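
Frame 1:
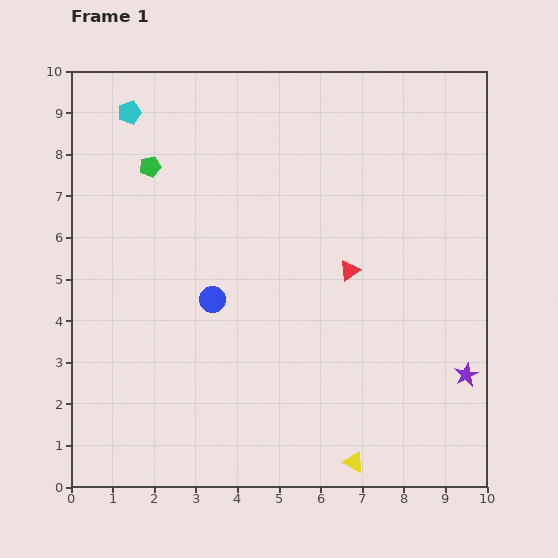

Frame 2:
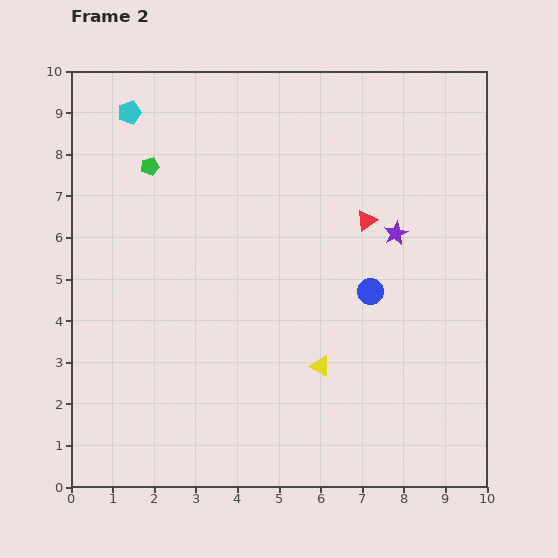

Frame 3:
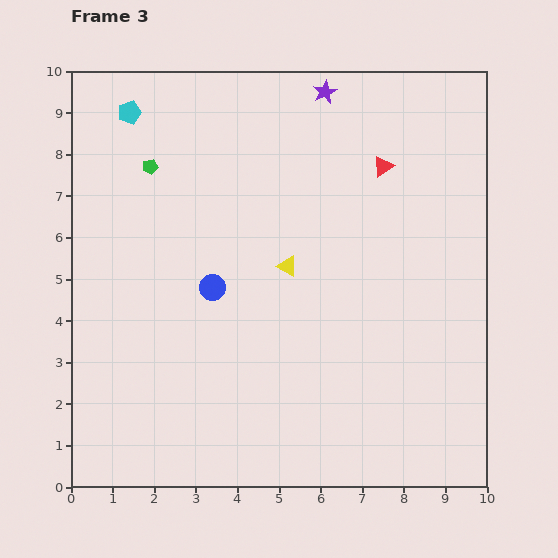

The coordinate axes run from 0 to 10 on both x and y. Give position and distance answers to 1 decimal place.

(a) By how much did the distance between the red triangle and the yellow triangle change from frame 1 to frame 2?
-0.9

Distance in frame 1: 4.6. Distance in frame 2: 3.7.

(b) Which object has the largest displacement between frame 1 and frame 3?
the purple star

(moved 7.6; next 5.0)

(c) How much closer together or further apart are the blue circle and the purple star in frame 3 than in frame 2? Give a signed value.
+3.9

Distance in frame 2: 1.5. Distance in frame 3: 5.4.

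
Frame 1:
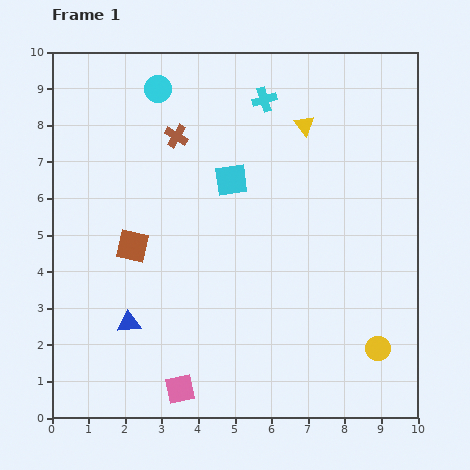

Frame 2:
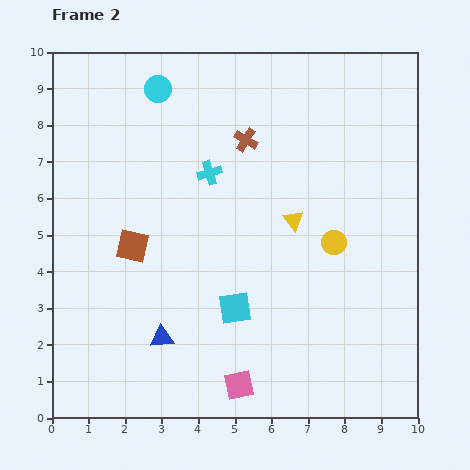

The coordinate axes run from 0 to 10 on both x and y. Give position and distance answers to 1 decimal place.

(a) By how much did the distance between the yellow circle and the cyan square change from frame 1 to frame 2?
-2.9

Distance in frame 1: 6.1. Distance in frame 2: 3.2.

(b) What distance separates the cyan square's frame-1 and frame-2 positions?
3.5

The cyan square moved from (4.9, 6.5) to (5.0, 3.0), a distance of √(0.1² + 3.5²) ≈ 3.5.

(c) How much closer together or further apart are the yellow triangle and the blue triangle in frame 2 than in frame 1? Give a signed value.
-2.4

Distance in frame 1: 7.2. Distance in frame 2: 4.8.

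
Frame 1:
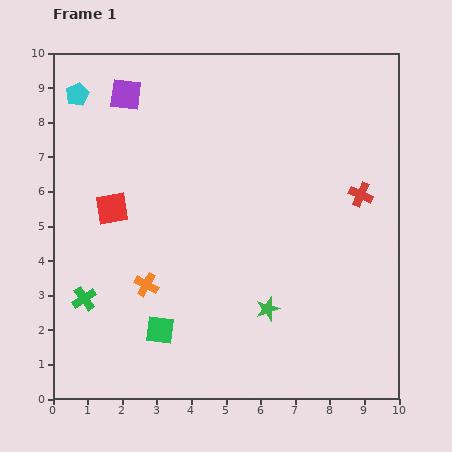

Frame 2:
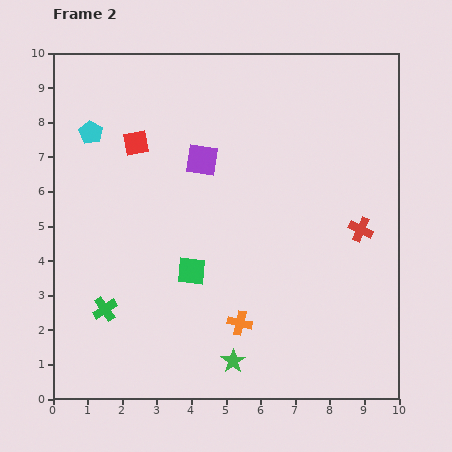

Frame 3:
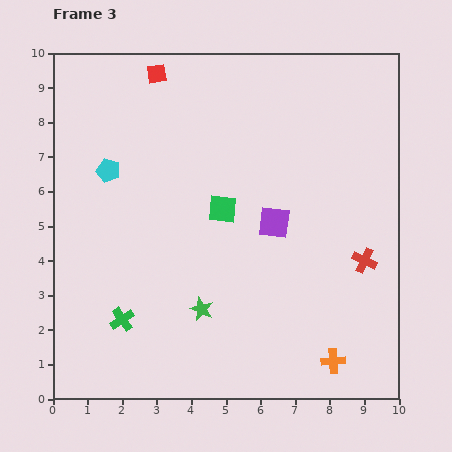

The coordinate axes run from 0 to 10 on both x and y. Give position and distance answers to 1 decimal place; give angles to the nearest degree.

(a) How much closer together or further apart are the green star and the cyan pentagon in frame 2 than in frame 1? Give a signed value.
-0.5

Distance in frame 1: 8.3. Distance in frame 2: 7.8.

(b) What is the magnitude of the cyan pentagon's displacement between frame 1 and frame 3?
2.4

The cyan pentagon moved from (0.7, 8.8) to (1.6, 6.6), a distance of √(0.9² + 2.2²) ≈ 2.4.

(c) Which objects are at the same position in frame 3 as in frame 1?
none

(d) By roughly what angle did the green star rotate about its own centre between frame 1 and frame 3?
30° counter-clockwise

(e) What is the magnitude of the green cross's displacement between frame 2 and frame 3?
0.6

The green cross moved from (1.5, 2.6) to (2.0, 2.3), a distance of √(0.5² + 0.3²) ≈ 0.6.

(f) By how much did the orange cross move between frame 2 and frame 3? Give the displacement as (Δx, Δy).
(2.7, -1.1)

The orange cross was at (5.4, 2.2) in frame 2 and (8.1, 1.1) in frame 3.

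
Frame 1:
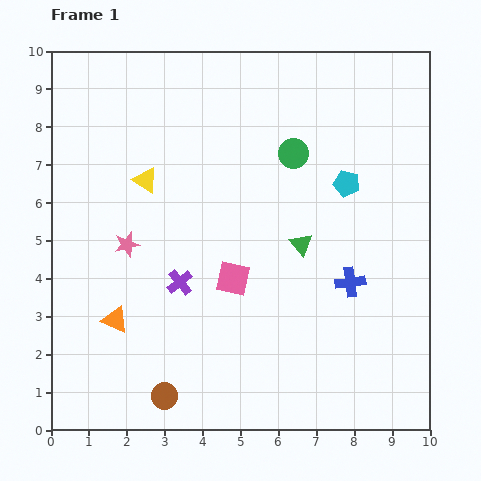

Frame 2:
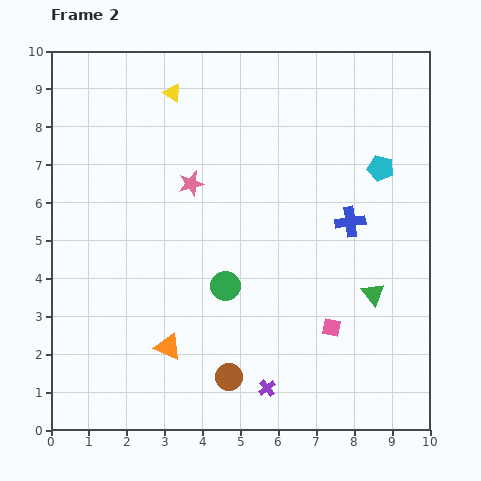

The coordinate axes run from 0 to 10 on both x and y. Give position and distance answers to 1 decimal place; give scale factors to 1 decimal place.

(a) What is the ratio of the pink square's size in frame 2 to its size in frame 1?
0.6×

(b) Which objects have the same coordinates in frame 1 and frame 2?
none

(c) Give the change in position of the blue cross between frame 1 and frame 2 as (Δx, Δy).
(0.0, 1.6)

The blue cross was at (7.9, 3.9) in frame 1 and (7.9, 5.5) in frame 2.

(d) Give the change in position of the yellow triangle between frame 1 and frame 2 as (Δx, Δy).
(0.7, 2.3)

The yellow triangle was at (2.5, 6.6) in frame 1 and (3.2, 8.9) in frame 2.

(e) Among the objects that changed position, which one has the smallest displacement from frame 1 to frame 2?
the cyan pentagon

(moved 1.0)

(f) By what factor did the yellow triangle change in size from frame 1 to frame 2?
0.7×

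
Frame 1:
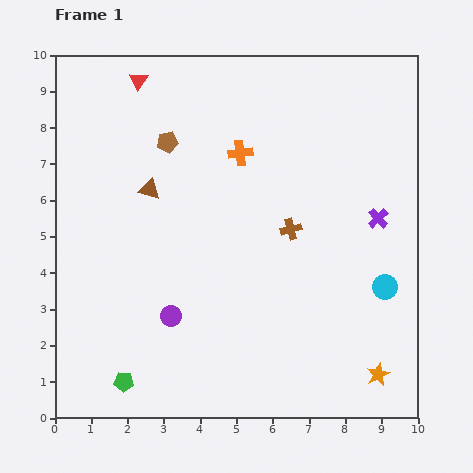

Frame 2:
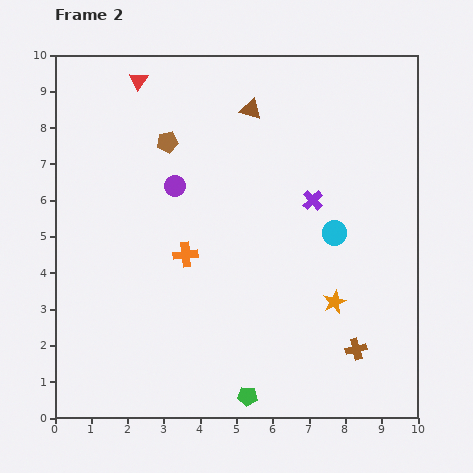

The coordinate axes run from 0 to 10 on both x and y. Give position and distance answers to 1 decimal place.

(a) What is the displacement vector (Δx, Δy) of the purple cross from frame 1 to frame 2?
(-1.8, 0.5)

The purple cross was at (8.9, 5.5) in frame 1 and (7.1, 6.0) in frame 2.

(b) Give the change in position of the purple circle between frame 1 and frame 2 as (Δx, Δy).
(0.1, 3.6)

The purple circle was at (3.2, 2.8) in frame 1 and (3.3, 6.4) in frame 2.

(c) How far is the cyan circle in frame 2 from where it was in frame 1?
2.1

The cyan circle moved from (9.1, 3.6) to (7.7, 5.1), a distance of √(1.4² + 1.5²) ≈ 2.1.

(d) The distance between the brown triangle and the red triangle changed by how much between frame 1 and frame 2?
+0.2

Distance in frame 1: 3.0. Distance in frame 2: 3.2.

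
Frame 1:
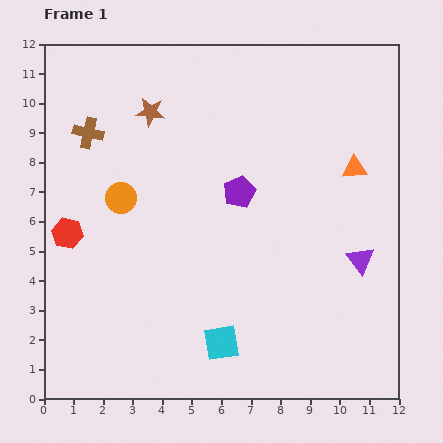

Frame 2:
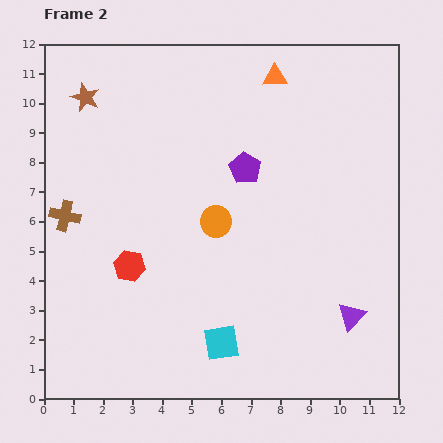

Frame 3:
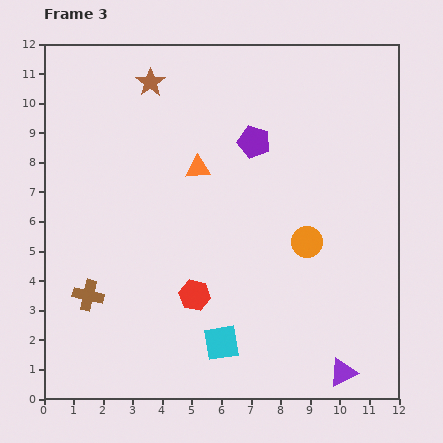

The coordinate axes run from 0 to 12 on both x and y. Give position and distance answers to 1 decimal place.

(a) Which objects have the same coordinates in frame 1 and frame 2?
the cyan square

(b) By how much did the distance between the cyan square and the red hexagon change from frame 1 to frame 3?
-4.6

Distance in frame 1: 6.4. Distance in frame 3: 1.8.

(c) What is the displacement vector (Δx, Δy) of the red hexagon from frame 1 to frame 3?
(4.3, -2.1)

The red hexagon was at (0.8, 5.6) in frame 1 and (5.1, 3.5) in frame 3.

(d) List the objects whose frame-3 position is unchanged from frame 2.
the cyan square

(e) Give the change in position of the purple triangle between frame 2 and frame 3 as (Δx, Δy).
(-0.3, -1.9)

The purple triangle was at (10.4, 2.8) in frame 2 and (10.1, 0.9) in frame 3.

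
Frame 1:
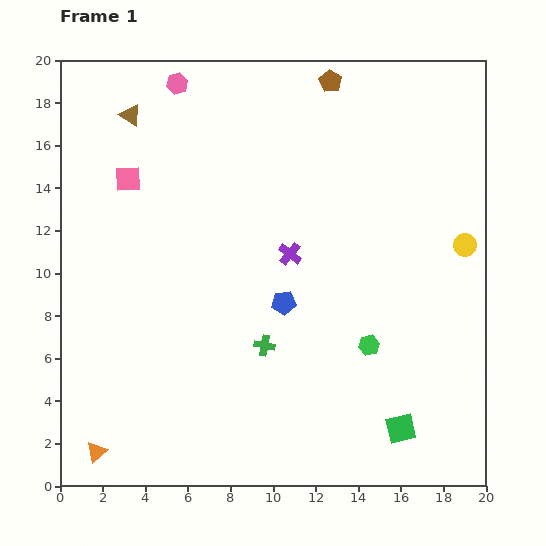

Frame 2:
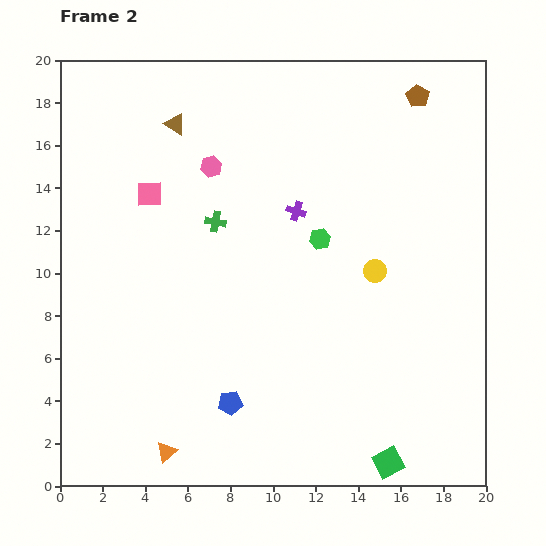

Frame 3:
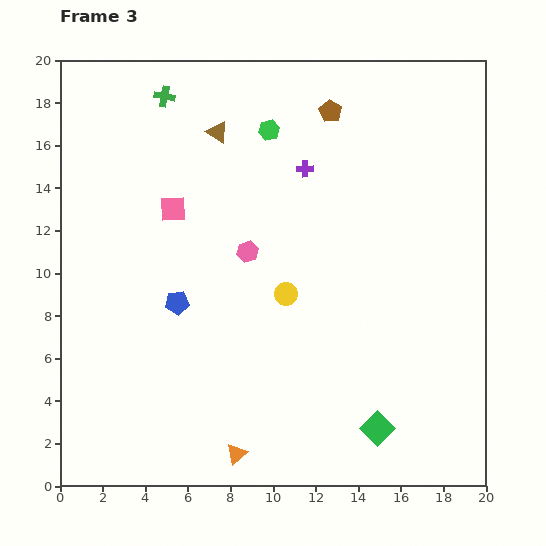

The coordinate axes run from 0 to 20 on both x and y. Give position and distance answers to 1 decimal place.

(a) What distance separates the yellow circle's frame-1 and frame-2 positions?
4.4

The yellow circle moved from (19.0, 11.3) to (14.8, 10.1), a distance of √(4.2² + 1.2²) ≈ 4.4.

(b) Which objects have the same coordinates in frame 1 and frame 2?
none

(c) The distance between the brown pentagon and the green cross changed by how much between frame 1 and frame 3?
-5.0

Distance in frame 1: 12.8. Distance in frame 3: 7.8.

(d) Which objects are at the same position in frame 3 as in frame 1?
none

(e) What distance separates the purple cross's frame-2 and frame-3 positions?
2.0

The purple cross moved from (11.1, 12.9) to (11.5, 14.9), a distance of √(0.4² + 2.0²) ≈ 2.0.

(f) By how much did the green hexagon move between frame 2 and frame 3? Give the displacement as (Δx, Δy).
(-2.4, 5.1)

The green hexagon was at (12.2, 11.6) in frame 2 and (9.8, 16.7) in frame 3.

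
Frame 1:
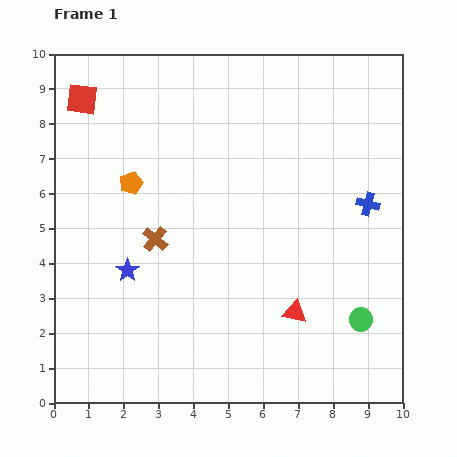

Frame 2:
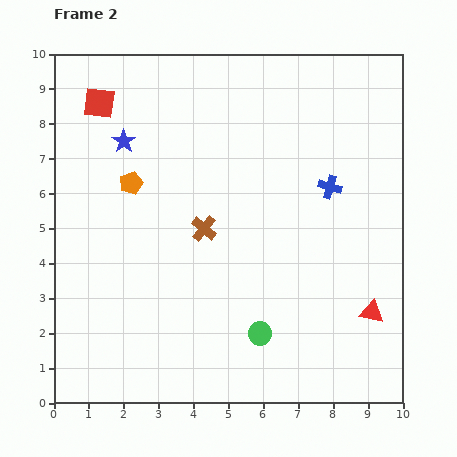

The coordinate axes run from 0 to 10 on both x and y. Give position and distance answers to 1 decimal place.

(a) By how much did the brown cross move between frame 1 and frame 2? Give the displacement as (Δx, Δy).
(1.4, 0.3)

The brown cross was at (2.9, 4.7) in frame 1 and (4.3, 5.0) in frame 2.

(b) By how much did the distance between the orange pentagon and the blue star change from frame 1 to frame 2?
-1.3

Distance in frame 1: 2.5. Distance in frame 2: 1.2.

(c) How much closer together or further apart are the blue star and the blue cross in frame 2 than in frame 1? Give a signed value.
-1.2

Distance in frame 1: 7.2. Distance in frame 2: 6.0.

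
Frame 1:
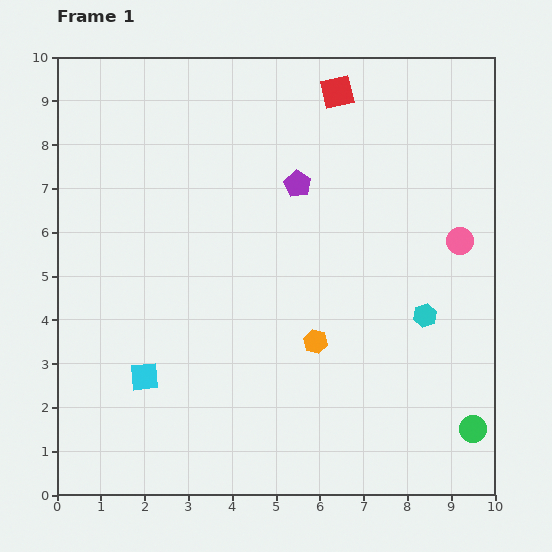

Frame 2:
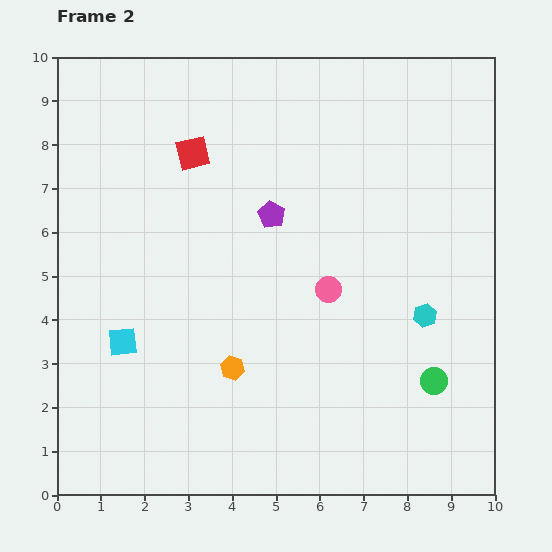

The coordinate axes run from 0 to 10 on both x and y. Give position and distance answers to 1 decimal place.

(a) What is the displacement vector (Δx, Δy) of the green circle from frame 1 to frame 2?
(-0.9, 1.1)

The green circle was at (9.5, 1.5) in frame 1 and (8.6, 2.6) in frame 2.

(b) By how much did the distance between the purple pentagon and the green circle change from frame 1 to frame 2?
-1.6

Distance in frame 1: 6.9. Distance in frame 2: 5.3.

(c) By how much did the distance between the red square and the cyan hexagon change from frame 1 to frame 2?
+1.0

Distance in frame 1: 5.5. Distance in frame 2: 6.5.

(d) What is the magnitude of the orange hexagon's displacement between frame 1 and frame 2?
2.0

The orange hexagon moved from (5.9, 3.5) to (4.0, 2.9), a distance of √(1.9² + 0.6²) ≈ 2.0.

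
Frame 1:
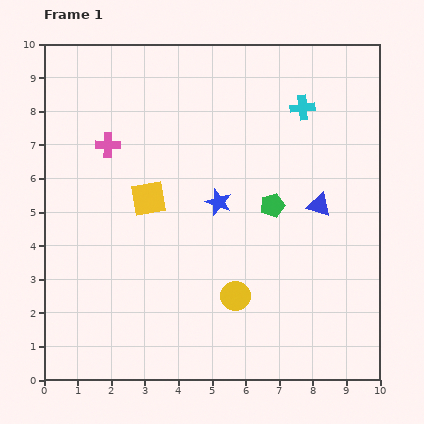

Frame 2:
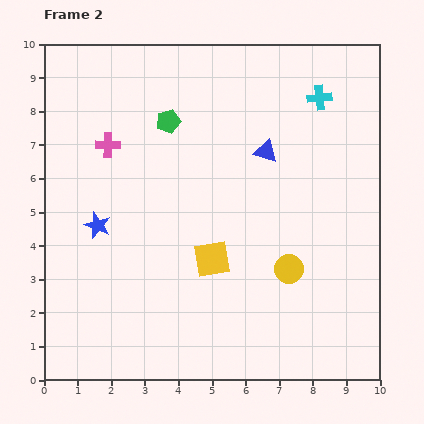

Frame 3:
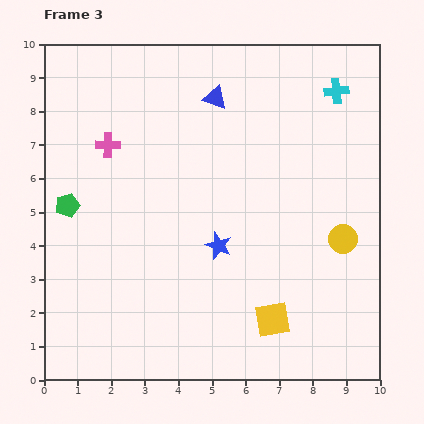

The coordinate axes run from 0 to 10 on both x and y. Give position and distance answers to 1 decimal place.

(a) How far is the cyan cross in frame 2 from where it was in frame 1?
0.6

The cyan cross moved from (7.7, 8.1) to (8.2, 8.4), a distance of √(0.5² + 0.3²) ≈ 0.6.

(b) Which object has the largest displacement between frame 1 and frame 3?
the green pentagon

(moved 6.1; next 5.2)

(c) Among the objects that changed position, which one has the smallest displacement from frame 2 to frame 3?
the cyan cross

(moved 0.5)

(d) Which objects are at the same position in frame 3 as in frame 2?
the pink cross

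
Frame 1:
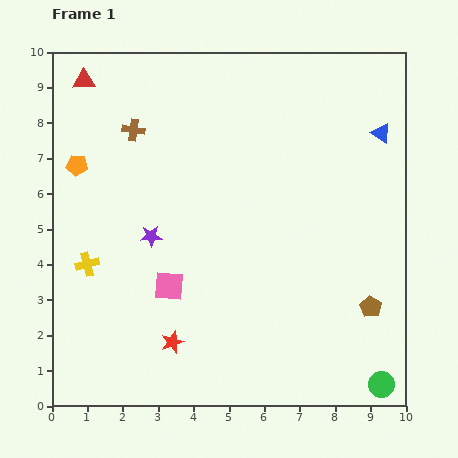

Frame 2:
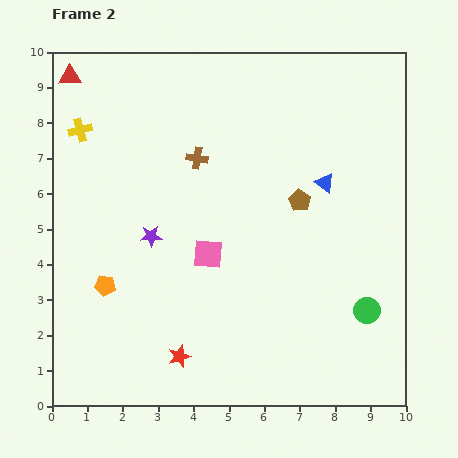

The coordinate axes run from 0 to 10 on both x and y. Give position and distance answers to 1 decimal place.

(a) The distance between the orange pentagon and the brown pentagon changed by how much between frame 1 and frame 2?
-3.2

Distance in frame 1: 9.2. Distance in frame 2: 6.0.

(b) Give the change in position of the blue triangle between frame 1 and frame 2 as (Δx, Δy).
(-1.6, -1.4)

The blue triangle was at (9.3, 7.7) in frame 1 and (7.7, 6.3) in frame 2.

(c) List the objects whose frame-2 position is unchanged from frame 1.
the purple star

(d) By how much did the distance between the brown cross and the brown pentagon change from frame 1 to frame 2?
-5.3

Distance in frame 1: 8.4. Distance in frame 2: 3.1.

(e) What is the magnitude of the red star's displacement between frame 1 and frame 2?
0.4

The red star moved from (3.4, 1.8) to (3.6, 1.4), a distance of √(0.2² + 0.4²) ≈ 0.4.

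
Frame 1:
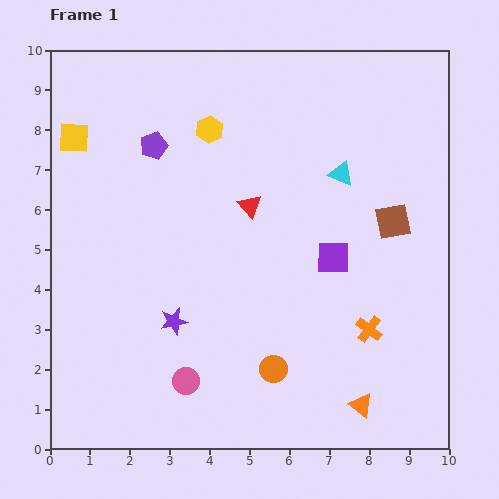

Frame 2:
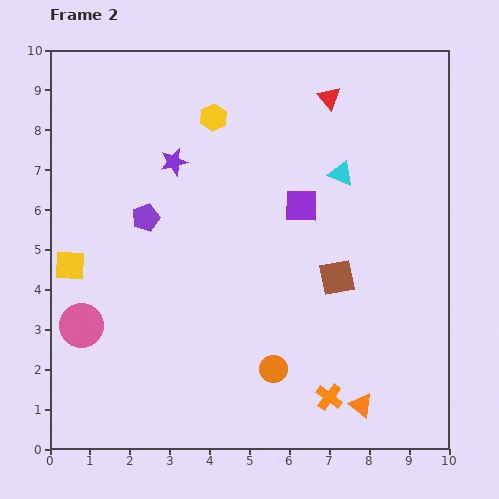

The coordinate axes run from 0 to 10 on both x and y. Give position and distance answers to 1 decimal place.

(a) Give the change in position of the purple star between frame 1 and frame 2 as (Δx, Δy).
(0.0, 4.0)

The purple star was at (3.1, 3.2) in frame 1 and (3.1, 7.2) in frame 2.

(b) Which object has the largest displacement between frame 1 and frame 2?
the purple star

(moved 4.0; next 3.4)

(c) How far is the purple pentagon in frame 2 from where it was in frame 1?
1.8

The purple pentagon moved from (2.6, 7.6) to (2.4, 5.8), a distance of √(0.2² + 1.8²) ≈ 1.8.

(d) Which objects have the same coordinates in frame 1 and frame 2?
the orange circle, the cyan triangle, the orange triangle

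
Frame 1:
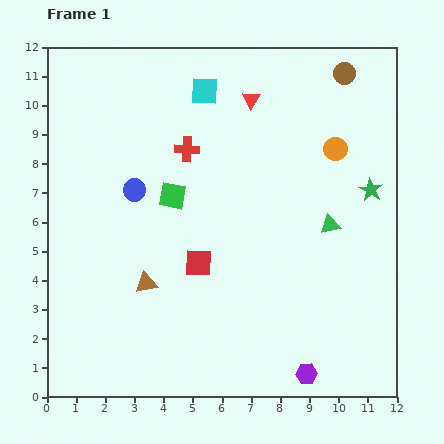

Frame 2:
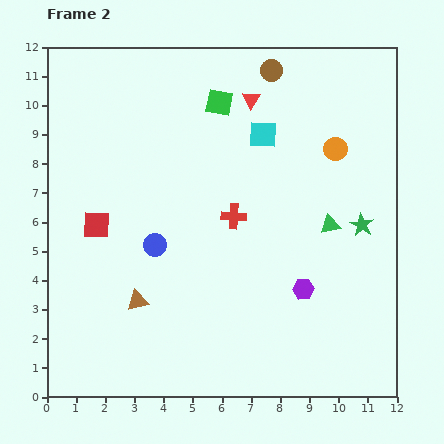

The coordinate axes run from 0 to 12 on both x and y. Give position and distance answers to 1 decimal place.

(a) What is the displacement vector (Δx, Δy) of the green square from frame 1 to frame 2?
(1.6, 3.2)

The green square was at (4.3, 6.9) in frame 1 and (5.9, 10.1) in frame 2.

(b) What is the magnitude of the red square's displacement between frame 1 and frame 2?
3.7

The red square moved from (5.2, 4.6) to (1.7, 5.9), a distance of √(3.5² + 1.3²) ≈ 3.7.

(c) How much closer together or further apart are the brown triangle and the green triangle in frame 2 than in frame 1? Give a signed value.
+0.5

Distance in frame 1: 6.6. Distance in frame 2: 7.1.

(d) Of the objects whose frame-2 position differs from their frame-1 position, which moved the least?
the brown triangle

(moved 0.7)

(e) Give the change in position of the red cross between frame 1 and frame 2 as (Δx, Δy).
(1.6, -2.3)

The red cross was at (4.8, 8.5) in frame 1 and (6.4, 6.2) in frame 2.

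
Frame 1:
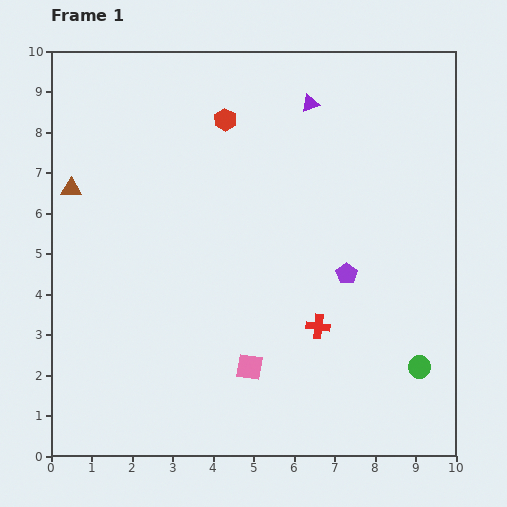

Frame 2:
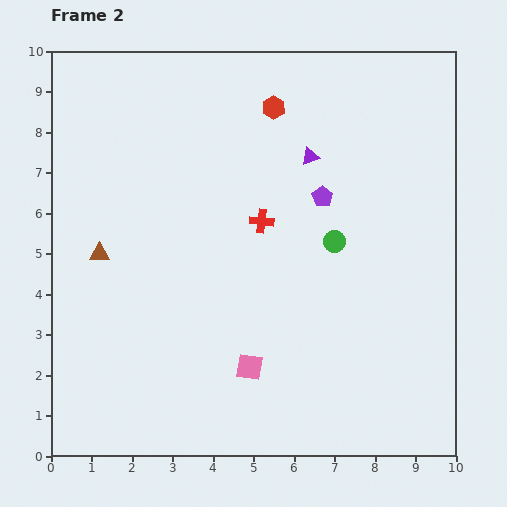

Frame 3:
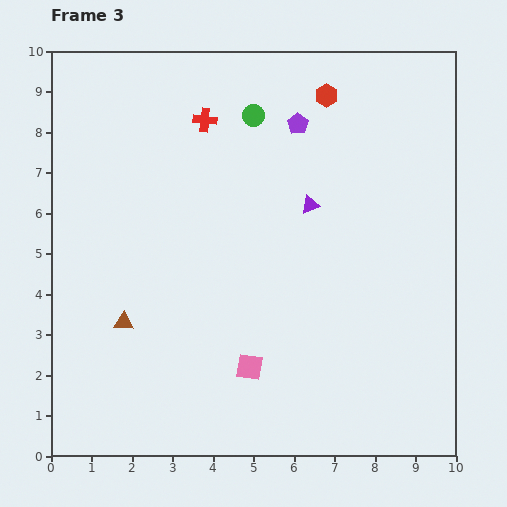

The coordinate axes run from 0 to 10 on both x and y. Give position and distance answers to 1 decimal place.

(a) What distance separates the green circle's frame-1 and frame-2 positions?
3.7

The green circle moved from (9.1, 2.2) to (7.0, 5.3), a distance of √(2.1² + 3.1²) ≈ 3.7.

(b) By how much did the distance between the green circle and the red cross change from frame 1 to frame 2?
-0.8

Distance in frame 1: 2.7. Distance in frame 2: 1.9.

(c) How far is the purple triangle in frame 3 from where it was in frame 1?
2.5

The purple triangle moved from (6.4, 8.7) to (6.4, 6.2), a distance of √(0.0² + 2.5²) ≈ 2.5.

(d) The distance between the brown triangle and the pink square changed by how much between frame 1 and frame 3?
-2.9

Distance in frame 1: 6.2. Distance in frame 3: 3.3.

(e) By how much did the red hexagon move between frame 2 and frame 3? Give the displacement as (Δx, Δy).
(1.3, 0.3)

The red hexagon was at (5.5, 8.6) in frame 2 and (6.8, 8.9) in frame 3.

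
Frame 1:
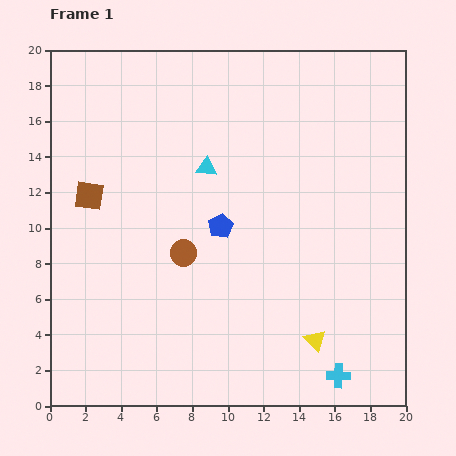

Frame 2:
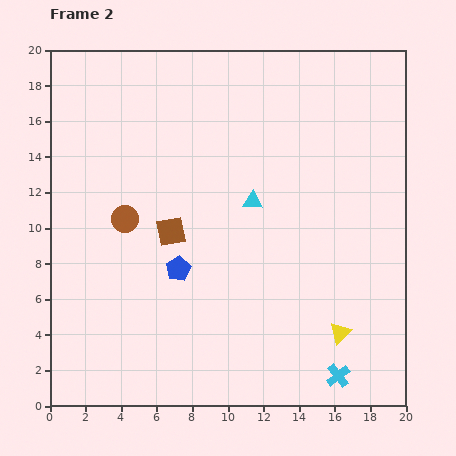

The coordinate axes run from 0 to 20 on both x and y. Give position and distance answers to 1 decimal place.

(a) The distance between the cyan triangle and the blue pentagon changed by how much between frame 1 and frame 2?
+2.3

Distance in frame 1: 3.4. Distance in frame 2: 5.7.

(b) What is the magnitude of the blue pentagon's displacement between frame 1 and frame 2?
3.4

The blue pentagon moved from (9.6, 10.1) to (7.2, 7.7), a distance of √(2.4² + 2.4²) ≈ 3.4.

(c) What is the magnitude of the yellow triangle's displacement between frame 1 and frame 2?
1.5

The yellow triangle moved from (14.9, 3.7) to (16.3, 4.1), a distance of √(1.4² + 0.4²) ≈ 1.5.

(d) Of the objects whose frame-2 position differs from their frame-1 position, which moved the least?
the yellow triangle

(moved 1.5)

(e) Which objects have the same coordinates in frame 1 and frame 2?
the cyan cross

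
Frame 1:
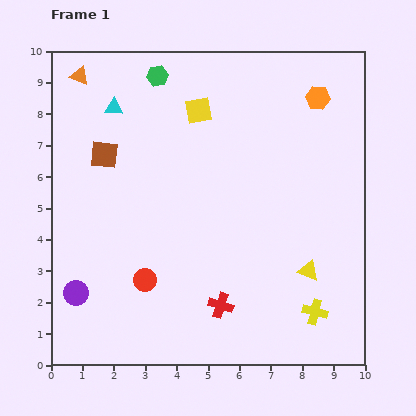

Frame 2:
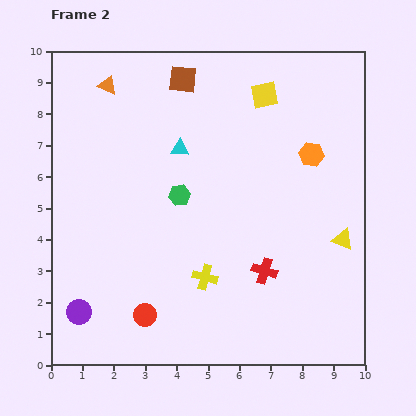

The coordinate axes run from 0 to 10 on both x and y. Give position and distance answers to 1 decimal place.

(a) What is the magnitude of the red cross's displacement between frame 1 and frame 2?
1.8

The red cross moved from (5.4, 1.9) to (6.8, 3.0), a distance of √(1.4² + 1.1²) ≈ 1.8.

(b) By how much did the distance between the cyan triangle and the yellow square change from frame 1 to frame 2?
+0.5

Distance in frame 1: 2.7. Distance in frame 2: 3.2.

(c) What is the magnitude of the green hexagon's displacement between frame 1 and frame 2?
3.9

The green hexagon moved from (3.4, 9.2) to (4.1, 5.4), a distance of √(0.7² + 3.8²) ≈ 3.9.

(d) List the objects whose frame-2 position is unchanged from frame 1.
none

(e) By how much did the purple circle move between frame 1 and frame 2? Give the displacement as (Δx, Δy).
(0.1, -0.6)

The purple circle was at (0.8, 2.3) in frame 1 and (0.9, 1.7) in frame 2.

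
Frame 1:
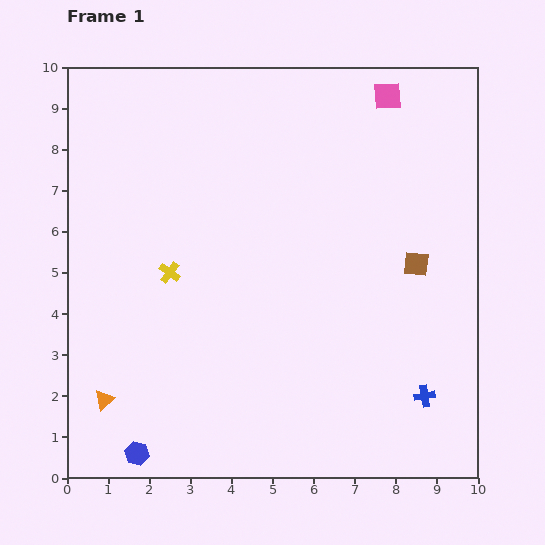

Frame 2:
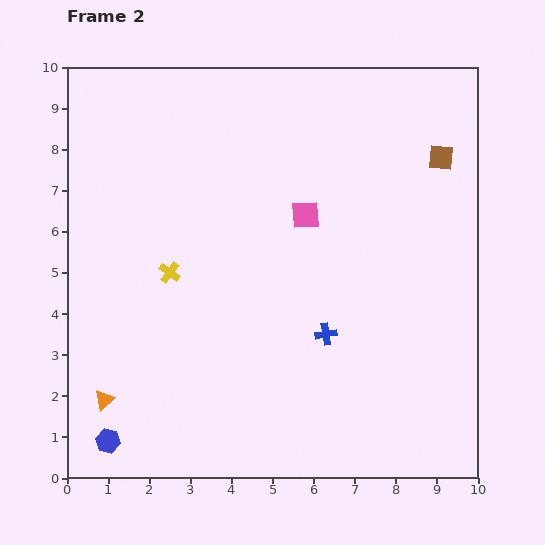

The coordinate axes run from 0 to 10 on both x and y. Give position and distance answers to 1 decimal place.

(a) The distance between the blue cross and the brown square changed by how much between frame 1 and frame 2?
+1.9

Distance in frame 1: 3.2. Distance in frame 2: 5.1.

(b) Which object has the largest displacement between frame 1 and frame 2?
the pink square

(moved 3.5; next 2.8)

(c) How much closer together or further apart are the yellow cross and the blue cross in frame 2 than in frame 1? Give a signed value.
-2.8

Distance in frame 1: 6.9. Distance in frame 2: 4.1.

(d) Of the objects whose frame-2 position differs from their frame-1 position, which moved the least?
the blue hexagon

(moved 0.8)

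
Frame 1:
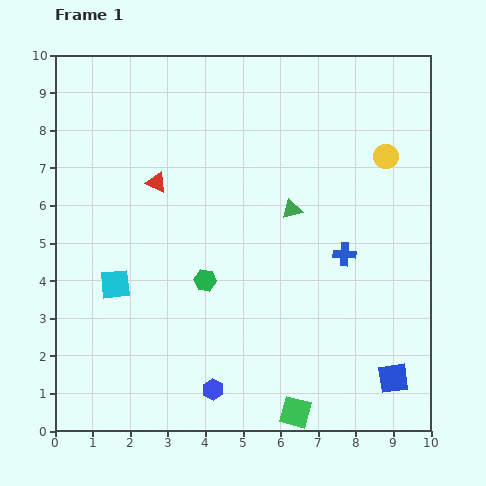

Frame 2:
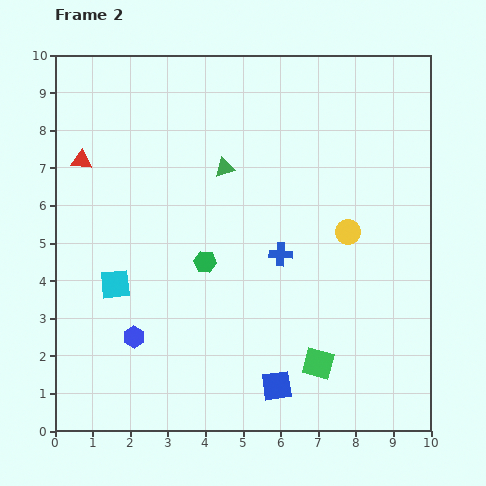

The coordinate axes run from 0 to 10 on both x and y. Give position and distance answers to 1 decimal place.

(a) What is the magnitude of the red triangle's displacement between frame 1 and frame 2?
2.1

The red triangle moved from (2.7, 6.6) to (0.7, 7.2), a distance of √(2.0² + 0.6²) ≈ 2.1.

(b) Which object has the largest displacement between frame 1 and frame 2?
the blue square

(moved 3.1; next 2.5)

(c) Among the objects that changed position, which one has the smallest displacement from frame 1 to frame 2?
the green hexagon

(moved 0.5)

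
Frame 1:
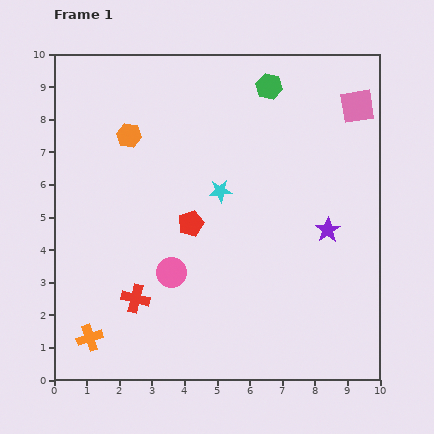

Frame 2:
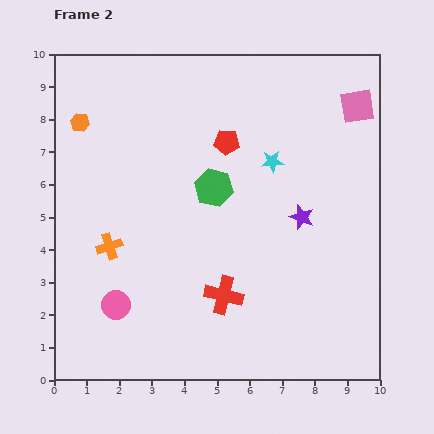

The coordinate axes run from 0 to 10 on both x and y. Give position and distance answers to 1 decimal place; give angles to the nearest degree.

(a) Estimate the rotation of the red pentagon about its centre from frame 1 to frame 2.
25° clockwise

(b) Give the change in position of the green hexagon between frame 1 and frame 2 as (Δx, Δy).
(-1.7, -3.1)

The green hexagon was at (6.6, 9.0) in frame 1 and (4.9, 5.9) in frame 2.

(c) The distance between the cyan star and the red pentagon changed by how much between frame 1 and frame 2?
+0.2

Distance in frame 1: 1.3. Distance in frame 2: 1.5.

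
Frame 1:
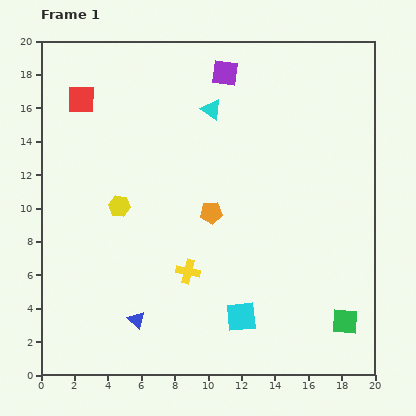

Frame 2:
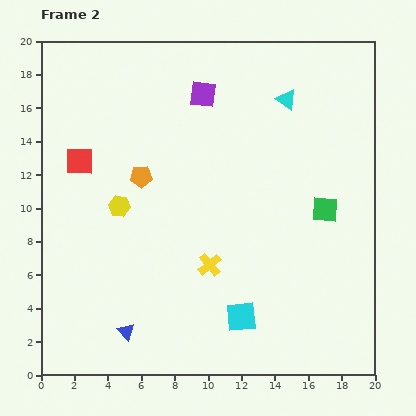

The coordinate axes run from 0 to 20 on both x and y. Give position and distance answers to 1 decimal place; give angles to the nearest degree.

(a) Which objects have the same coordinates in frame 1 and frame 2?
the yellow hexagon, the cyan square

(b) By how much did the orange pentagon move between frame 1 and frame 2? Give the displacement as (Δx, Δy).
(-4.2, 2.2)

The orange pentagon was at (10.2, 9.7) in frame 1 and (6.0, 11.9) in frame 2.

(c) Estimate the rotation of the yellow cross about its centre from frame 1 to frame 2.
38° clockwise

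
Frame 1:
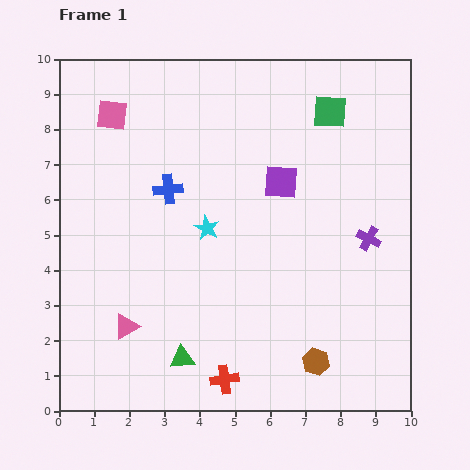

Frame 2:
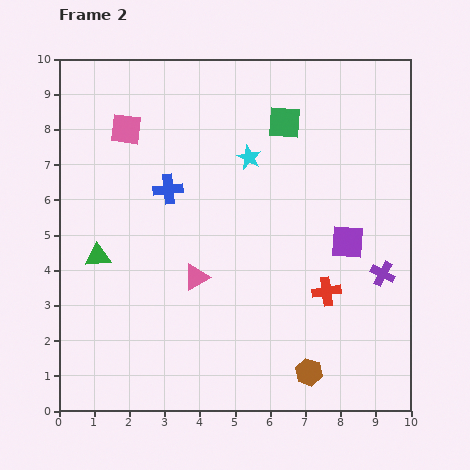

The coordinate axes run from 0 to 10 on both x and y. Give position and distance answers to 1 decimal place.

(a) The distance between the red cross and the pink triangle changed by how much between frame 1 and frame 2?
+0.5

Distance in frame 1: 3.2. Distance in frame 2: 3.7.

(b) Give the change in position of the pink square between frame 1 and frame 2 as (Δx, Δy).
(0.4, -0.4)

The pink square was at (1.5, 8.4) in frame 1 and (1.9, 8.0) in frame 2.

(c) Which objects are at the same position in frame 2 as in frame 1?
the blue cross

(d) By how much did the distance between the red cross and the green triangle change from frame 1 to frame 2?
+5.3

Distance in frame 1: 1.3. Distance in frame 2: 6.6.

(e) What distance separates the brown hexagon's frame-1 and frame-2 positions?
0.4

The brown hexagon moved from (7.3, 1.4) to (7.1, 1.1), a distance of √(0.2² + 0.3²) ≈ 0.4.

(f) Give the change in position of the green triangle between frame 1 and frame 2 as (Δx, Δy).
(-2.4, 2.9)

The green triangle was at (3.5, 1.5) in frame 1 and (1.1, 4.4) in frame 2.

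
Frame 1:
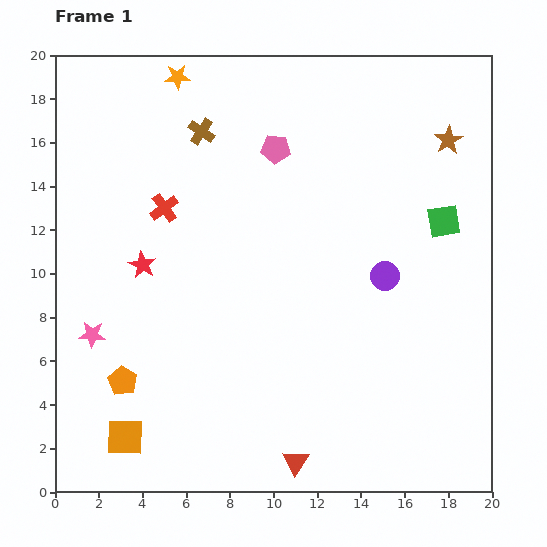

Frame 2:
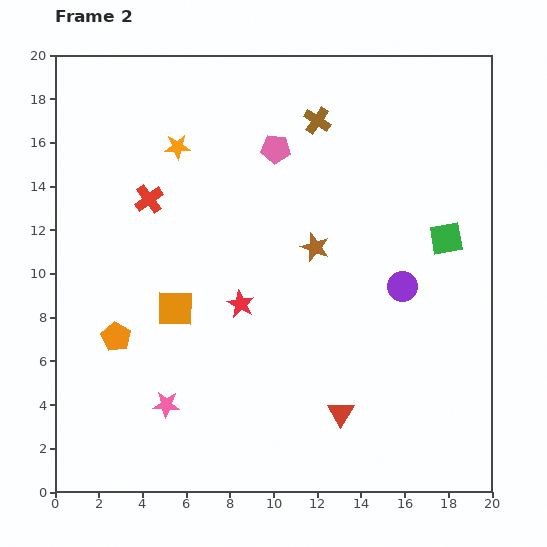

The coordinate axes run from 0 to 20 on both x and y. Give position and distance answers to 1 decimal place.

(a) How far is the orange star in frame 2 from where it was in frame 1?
3.2

The orange star moved from (5.6, 19.0) to (5.6, 15.8), a distance of √(0.0² + 3.2²) ≈ 3.2.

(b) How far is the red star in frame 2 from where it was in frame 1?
4.8

The red star moved from (4.0, 10.4) to (8.5, 8.6), a distance of √(4.5² + 1.8²) ≈ 4.8.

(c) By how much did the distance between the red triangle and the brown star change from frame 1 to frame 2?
-8.6

Distance in frame 1: 16.3. Distance in frame 2: 7.7.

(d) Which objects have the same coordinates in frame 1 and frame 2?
the pink pentagon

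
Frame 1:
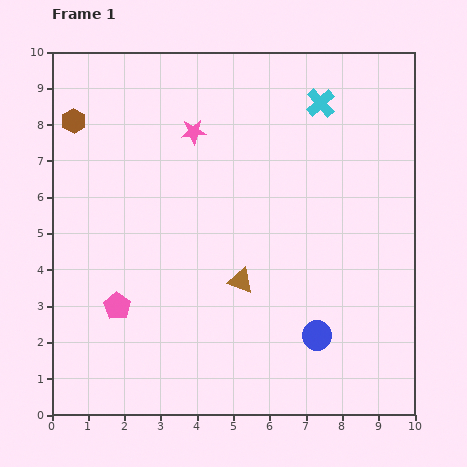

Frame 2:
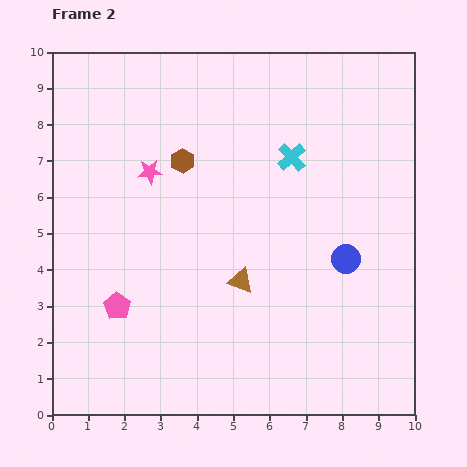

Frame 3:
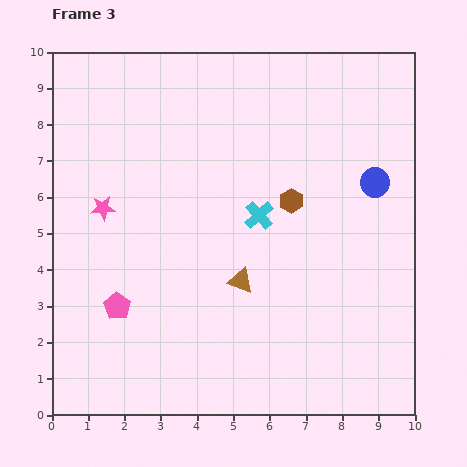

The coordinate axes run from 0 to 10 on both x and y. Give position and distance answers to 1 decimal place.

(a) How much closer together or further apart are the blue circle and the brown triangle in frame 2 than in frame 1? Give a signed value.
+0.4

Distance in frame 1: 2.6. Distance in frame 2: 3.0.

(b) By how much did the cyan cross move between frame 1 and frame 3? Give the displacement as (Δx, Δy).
(-1.7, -3.1)

The cyan cross was at (7.4, 8.6) in frame 1 and (5.7, 5.5) in frame 3.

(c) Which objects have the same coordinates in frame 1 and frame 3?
the brown triangle, the pink pentagon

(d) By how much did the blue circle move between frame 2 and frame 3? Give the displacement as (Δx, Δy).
(0.8, 2.1)

The blue circle was at (8.1, 4.3) in frame 2 and (8.9, 6.4) in frame 3.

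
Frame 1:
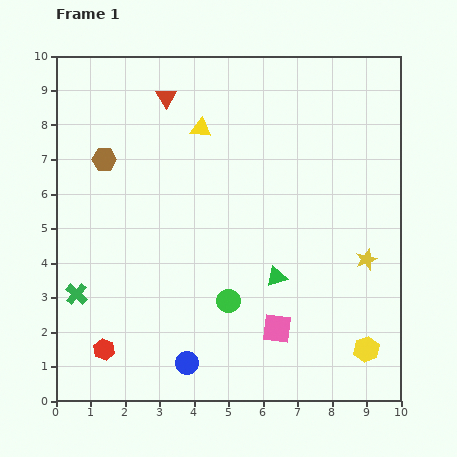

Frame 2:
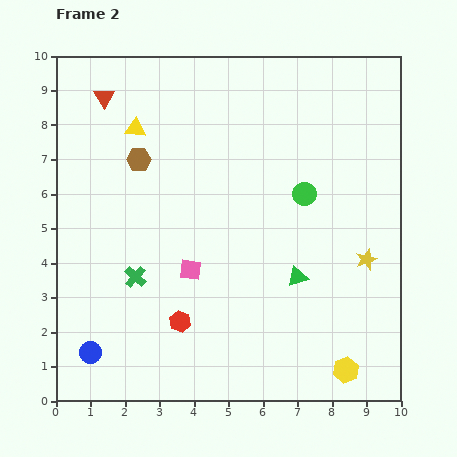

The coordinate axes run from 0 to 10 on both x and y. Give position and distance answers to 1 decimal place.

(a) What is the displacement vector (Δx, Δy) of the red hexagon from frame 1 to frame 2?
(2.2, 0.8)

The red hexagon was at (1.4, 1.5) in frame 1 and (3.6, 2.3) in frame 2.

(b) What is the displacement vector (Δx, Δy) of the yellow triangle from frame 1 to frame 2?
(-1.9, 0.0)

The yellow triangle was at (4.2, 7.9) in frame 1 and (2.3, 7.9) in frame 2.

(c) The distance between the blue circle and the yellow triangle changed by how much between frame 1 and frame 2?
-0.2

Distance in frame 1: 6.8. Distance in frame 2: 6.6.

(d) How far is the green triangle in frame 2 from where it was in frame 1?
0.6

The green triangle moved from (6.4, 3.6) to (7.0, 3.6), a distance of √(0.6² + 0.0²) ≈ 0.6.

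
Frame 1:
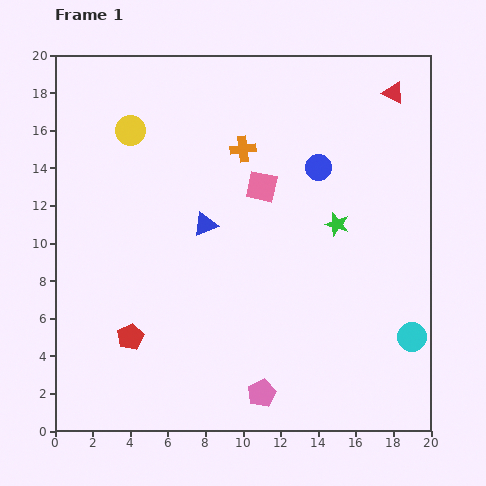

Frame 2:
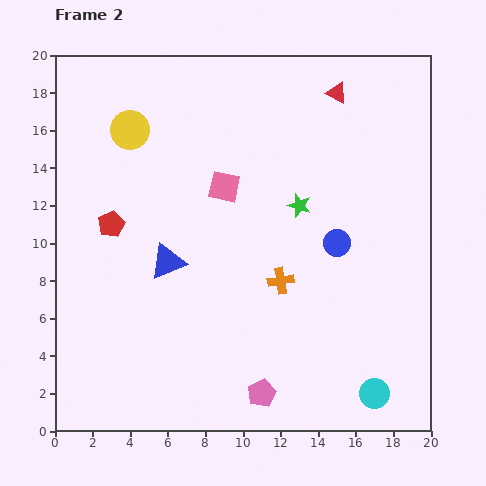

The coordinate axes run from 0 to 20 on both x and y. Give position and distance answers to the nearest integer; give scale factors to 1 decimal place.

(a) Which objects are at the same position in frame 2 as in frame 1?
the pink pentagon, the yellow circle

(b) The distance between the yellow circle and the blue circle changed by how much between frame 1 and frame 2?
+3

Distance in frame 1: 10. Distance in frame 2: 13.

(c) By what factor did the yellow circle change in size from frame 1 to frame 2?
1.3×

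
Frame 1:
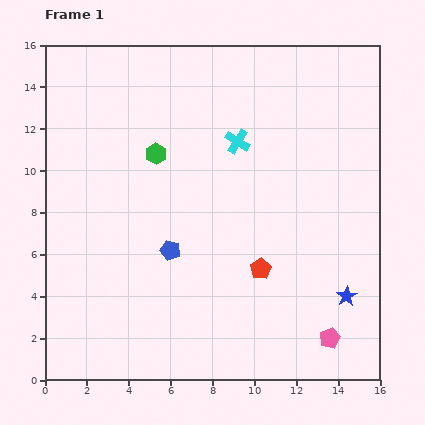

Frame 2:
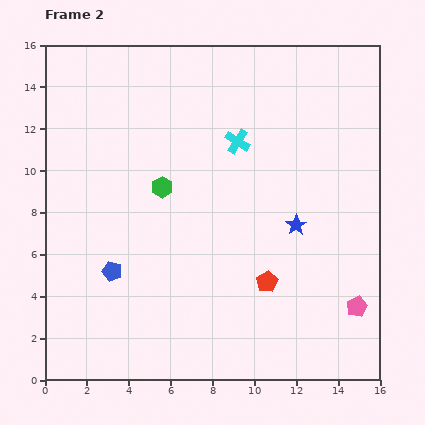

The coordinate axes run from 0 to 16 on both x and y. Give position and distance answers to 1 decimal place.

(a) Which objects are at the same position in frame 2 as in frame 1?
the cyan cross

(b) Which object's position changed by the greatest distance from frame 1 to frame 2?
the blue star

(moved 4.2; next 3.0)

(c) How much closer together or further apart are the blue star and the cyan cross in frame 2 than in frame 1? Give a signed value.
-4.1

Distance in frame 1: 9.0. Distance in frame 2: 4.9.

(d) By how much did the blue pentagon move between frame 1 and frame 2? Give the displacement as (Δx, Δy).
(-2.8, -1.0)

The blue pentagon was at (6.0, 6.2) in frame 1 and (3.2, 5.2) in frame 2.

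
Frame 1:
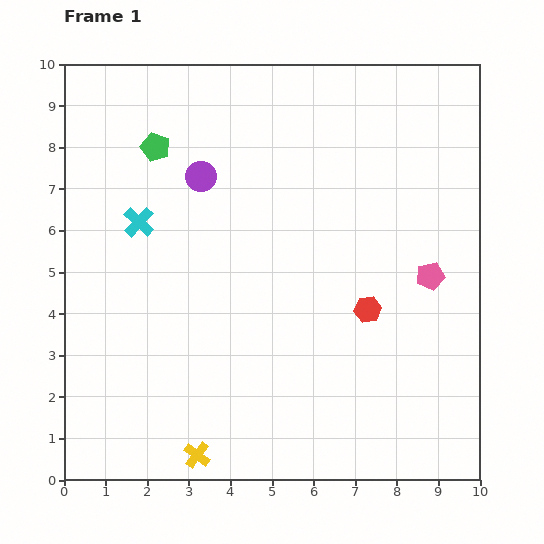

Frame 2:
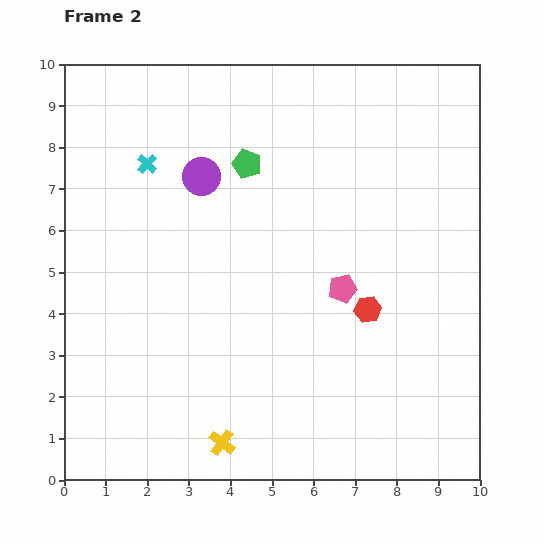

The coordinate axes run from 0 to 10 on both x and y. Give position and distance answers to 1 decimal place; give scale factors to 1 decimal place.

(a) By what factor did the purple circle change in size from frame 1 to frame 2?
1.3×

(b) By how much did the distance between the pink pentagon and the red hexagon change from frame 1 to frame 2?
-0.9

Distance in frame 1: 1.7. Distance in frame 2: 0.8.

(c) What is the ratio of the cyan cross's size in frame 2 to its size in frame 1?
0.6×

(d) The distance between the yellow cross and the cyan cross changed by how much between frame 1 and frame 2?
+1.1

Distance in frame 1: 5.8. Distance in frame 2: 6.9.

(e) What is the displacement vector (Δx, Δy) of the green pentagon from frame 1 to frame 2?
(2.2, -0.4)

The green pentagon was at (2.2, 8.0) in frame 1 and (4.4, 7.6) in frame 2.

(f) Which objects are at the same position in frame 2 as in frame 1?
the red hexagon, the purple circle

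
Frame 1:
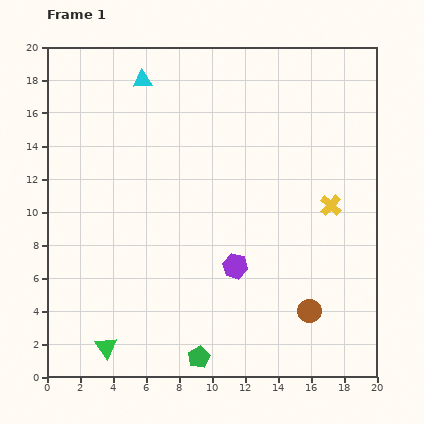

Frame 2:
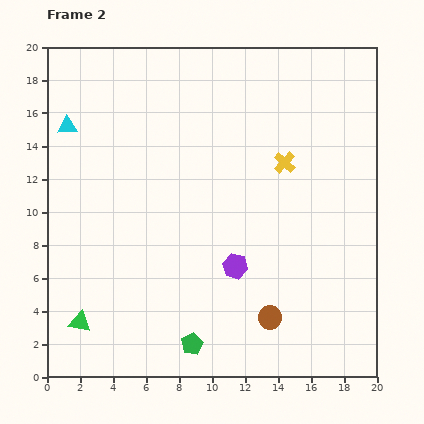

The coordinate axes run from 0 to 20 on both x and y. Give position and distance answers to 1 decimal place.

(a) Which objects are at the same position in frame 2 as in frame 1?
the purple hexagon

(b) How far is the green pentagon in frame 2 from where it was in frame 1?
0.9

The green pentagon moved from (9.2, 1.2) to (8.8, 2.0), a distance of √(0.4² + 0.8²) ≈ 0.9.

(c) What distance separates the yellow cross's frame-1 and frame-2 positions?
3.8

The yellow cross moved from (17.2, 10.4) to (14.4, 13.0), a distance of √(2.8² + 2.6²) ≈ 3.8.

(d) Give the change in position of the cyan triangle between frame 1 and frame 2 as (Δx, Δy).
(-4.6, -2.8)

The cyan triangle was at (5.8, 18.0) in frame 1 and (1.2, 15.2) in frame 2.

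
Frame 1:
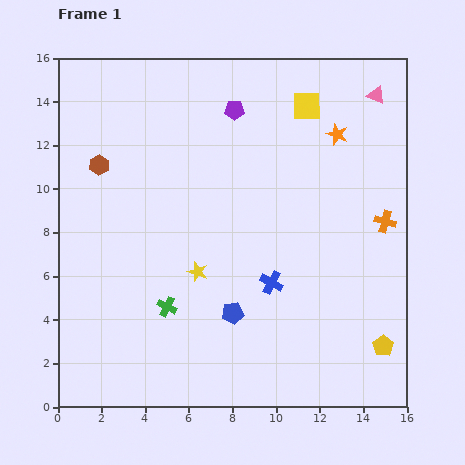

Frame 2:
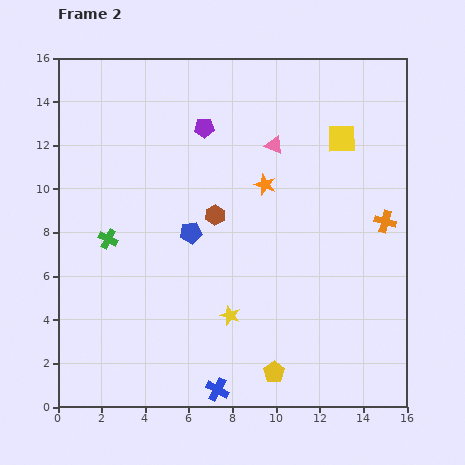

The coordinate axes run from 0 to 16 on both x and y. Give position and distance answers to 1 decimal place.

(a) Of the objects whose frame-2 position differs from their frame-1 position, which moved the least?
the purple pentagon

(moved 1.6)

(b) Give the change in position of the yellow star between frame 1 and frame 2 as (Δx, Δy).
(1.5, -2.0)

The yellow star was at (6.4, 6.2) in frame 1 and (7.9, 4.2) in frame 2.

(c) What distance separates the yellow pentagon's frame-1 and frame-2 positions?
5.1

The yellow pentagon moved from (14.9, 2.8) to (9.9, 1.6), a distance of √(5.0² + 1.2²) ≈ 5.1.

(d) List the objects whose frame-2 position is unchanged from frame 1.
the orange cross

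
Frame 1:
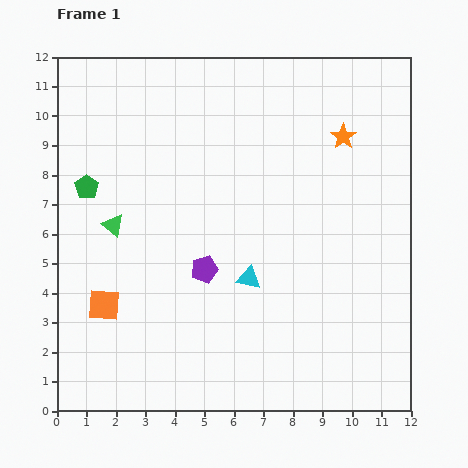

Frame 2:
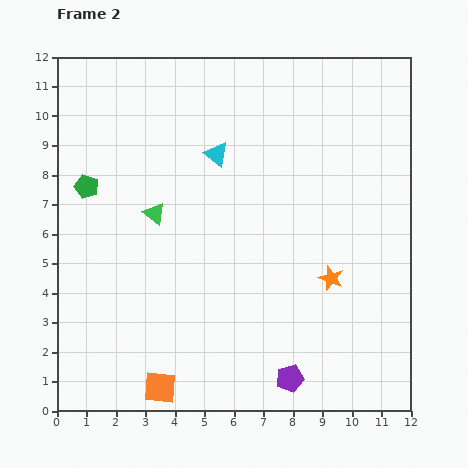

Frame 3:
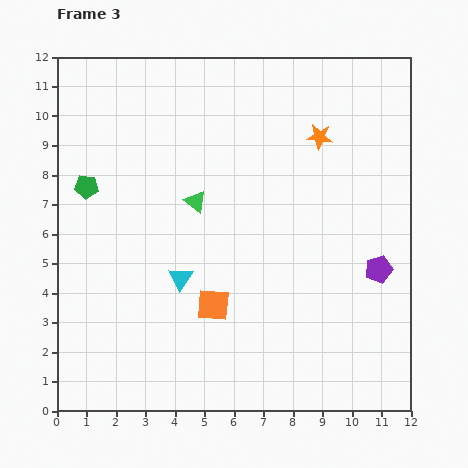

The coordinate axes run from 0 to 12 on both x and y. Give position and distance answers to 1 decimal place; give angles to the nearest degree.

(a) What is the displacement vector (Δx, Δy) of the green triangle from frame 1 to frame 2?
(1.4, 0.4)

The green triangle was at (1.9, 6.3) in frame 1 and (3.3, 6.7) in frame 2.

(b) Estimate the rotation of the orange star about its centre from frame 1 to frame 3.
30° counter-clockwise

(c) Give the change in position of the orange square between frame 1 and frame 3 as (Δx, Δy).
(3.7, 0.0)

The orange square was at (1.6, 3.6) in frame 1 and (5.3, 3.6) in frame 3.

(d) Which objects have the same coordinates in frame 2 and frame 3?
the green pentagon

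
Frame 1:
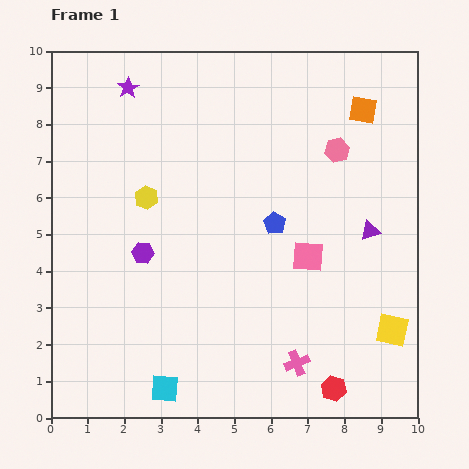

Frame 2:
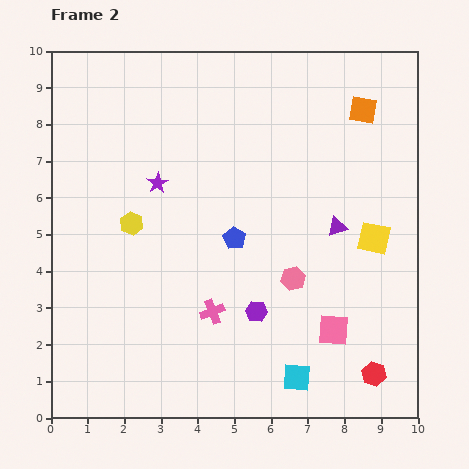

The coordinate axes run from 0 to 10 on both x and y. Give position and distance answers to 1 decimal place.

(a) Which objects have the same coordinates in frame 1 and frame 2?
the orange square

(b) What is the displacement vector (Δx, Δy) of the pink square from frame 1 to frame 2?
(0.7, -2.0)

The pink square was at (7.0, 4.4) in frame 1 and (7.7, 2.4) in frame 2.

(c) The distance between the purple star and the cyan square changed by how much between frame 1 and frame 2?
-1.8

Distance in frame 1: 8.3. Distance in frame 2: 6.5.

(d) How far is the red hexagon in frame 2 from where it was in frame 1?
1.2

The red hexagon moved from (7.7, 0.8) to (8.8, 1.2), a distance of √(1.1² + 0.4²) ≈ 1.2.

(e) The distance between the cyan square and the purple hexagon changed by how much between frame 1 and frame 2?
-1.6

Distance in frame 1: 3.7. Distance in frame 2: 2.1.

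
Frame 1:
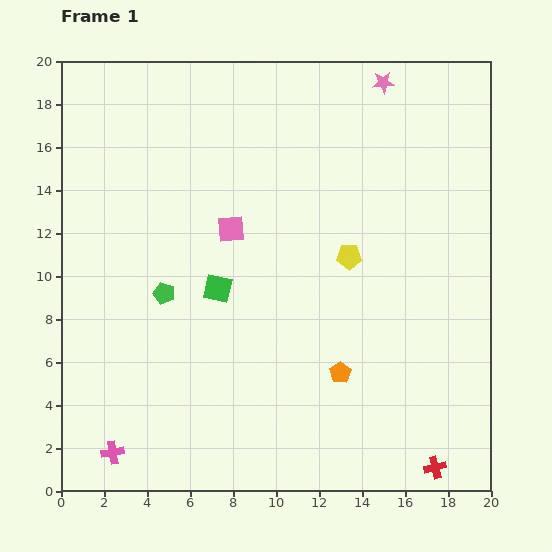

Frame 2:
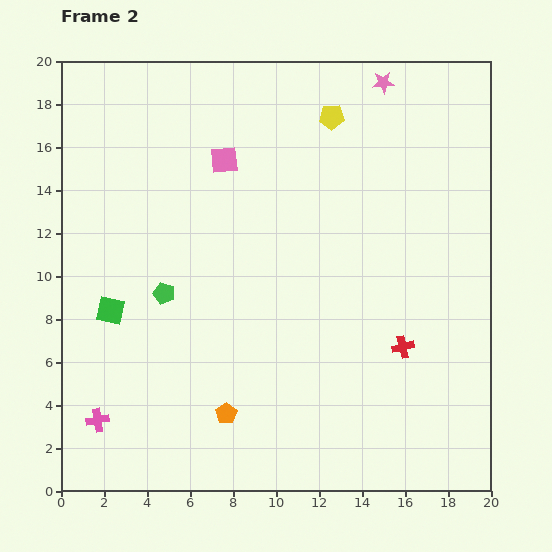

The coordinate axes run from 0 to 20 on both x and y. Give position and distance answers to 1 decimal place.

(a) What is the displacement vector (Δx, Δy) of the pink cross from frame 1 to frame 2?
(-0.7, 1.5)

The pink cross was at (2.4, 1.8) in frame 1 and (1.7, 3.3) in frame 2.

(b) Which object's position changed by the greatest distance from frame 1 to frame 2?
the yellow pentagon

(moved 6.5; next 5.8)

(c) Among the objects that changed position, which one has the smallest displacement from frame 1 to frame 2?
the pink cross

(moved 1.7)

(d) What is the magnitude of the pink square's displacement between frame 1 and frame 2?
3.2

The pink square moved from (7.9, 12.2) to (7.6, 15.4), a distance of √(0.3² + 3.2²) ≈ 3.2.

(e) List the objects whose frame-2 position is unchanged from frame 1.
the pink star, the green pentagon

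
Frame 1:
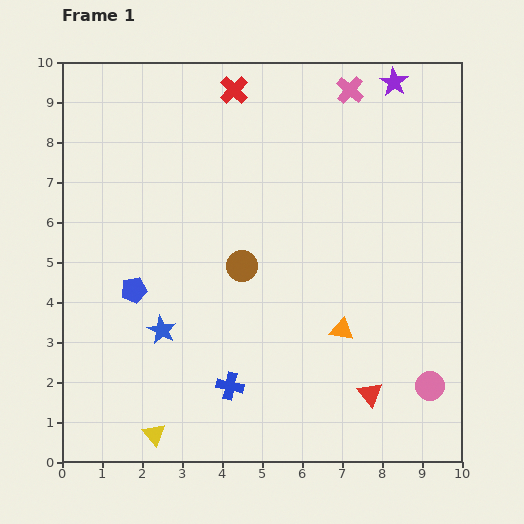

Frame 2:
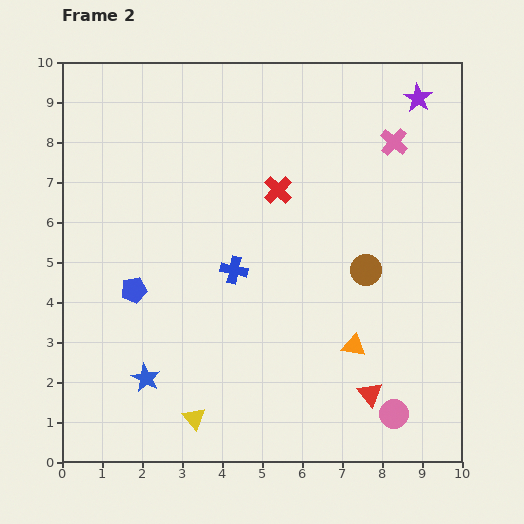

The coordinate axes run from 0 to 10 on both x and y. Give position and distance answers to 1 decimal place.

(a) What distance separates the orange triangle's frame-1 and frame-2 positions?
0.5

The orange triangle moved from (7.0, 3.3) to (7.3, 2.9), a distance of √(0.3² + 0.4²) ≈ 0.5.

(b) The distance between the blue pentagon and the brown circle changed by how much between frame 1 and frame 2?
+3.0

Distance in frame 1: 2.8. Distance in frame 2: 5.8.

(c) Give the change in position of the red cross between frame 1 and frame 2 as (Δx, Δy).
(1.1, -2.5)

The red cross was at (4.3, 9.3) in frame 1 and (5.4, 6.8) in frame 2.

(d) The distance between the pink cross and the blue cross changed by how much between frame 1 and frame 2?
-2.9

Distance in frame 1: 8.0. Distance in frame 2: 5.1.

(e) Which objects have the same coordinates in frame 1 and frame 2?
the blue pentagon, the red triangle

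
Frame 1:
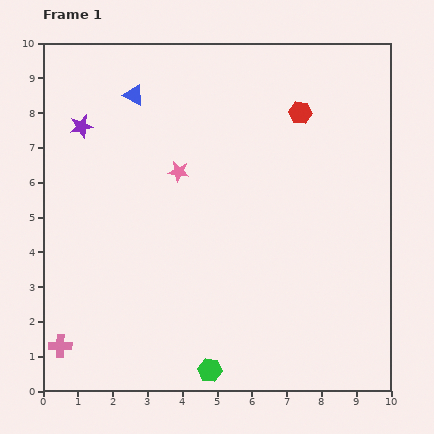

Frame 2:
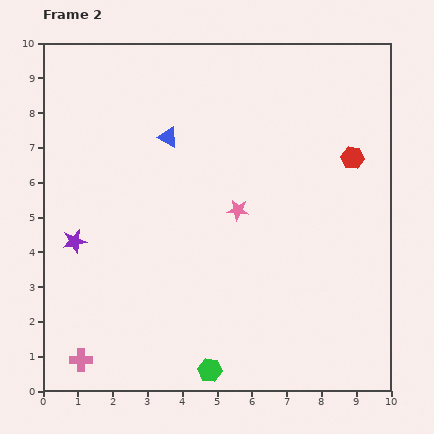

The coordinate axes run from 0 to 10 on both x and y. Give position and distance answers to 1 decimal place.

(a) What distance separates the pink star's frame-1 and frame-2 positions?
2.0

The pink star moved from (3.9, 6.3) to (5.6, 5.2), a distance of √(1.7² + 1.1²) ≈ 2.0.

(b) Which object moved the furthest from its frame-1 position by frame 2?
the purple star

(moved 3.3; next 2.0)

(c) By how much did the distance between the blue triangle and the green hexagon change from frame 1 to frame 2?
-1.4

Distance in frame 1: 8.2. Distance in frame 2: 6.8.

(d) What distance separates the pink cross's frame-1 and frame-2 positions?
0.7

The pink cross moved from (0.5, 1.3) to (1.1, 0.9), a distance of √(0.6² + 0.4²) ≈ 0.7.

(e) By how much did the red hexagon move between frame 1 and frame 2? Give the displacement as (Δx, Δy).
(1.5, -1.3)

The red hexagon was at (7.4, 8.0) in frame 1 and (8.9, 6.7) in frame 2.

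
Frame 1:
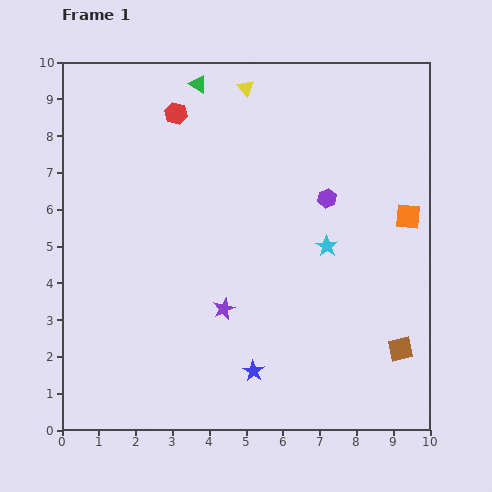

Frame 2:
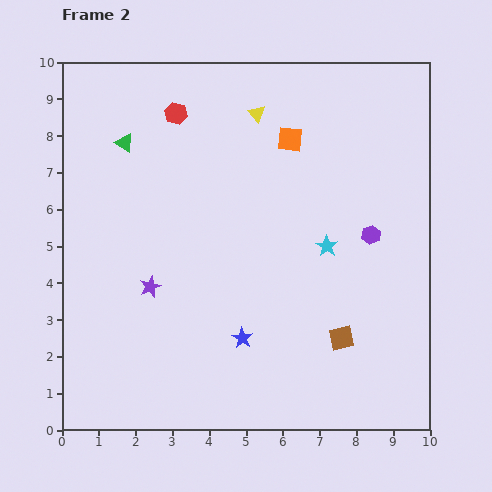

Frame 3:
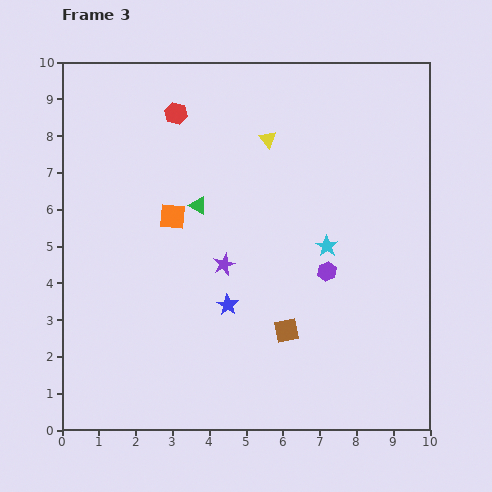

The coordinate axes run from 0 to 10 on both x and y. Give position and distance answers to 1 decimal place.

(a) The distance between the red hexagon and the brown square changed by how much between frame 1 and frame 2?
-1.2

Distance in frame 1: 8.8. Distance in frame 2: 7.6.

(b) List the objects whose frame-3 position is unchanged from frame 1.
the cyan star, the red hexagon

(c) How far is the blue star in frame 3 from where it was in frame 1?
1.9

The blue star moved from (5.2, 1.6) to (4.5, 3.4), a distance of √(0.7² + 1.8²) ≈ 1.9.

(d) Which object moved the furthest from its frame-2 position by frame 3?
the orange square

(moved 3.8; next 2.6)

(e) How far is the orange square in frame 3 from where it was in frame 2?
3.8

The orange square moved from (6.2, 7.9) to (3.0, 5.8), a distance of √(3.2² + 2.1²) ≈ 3.8.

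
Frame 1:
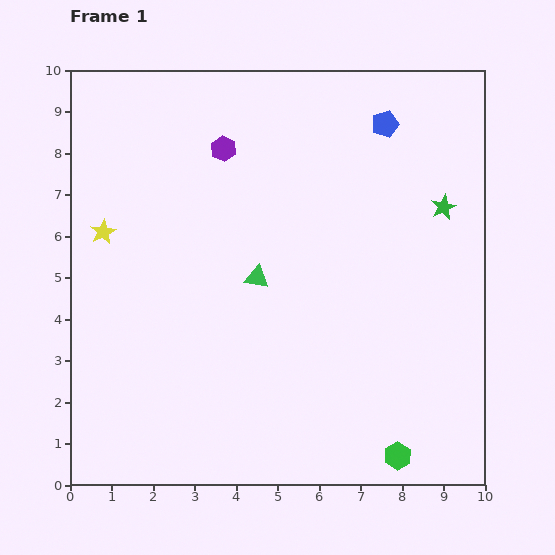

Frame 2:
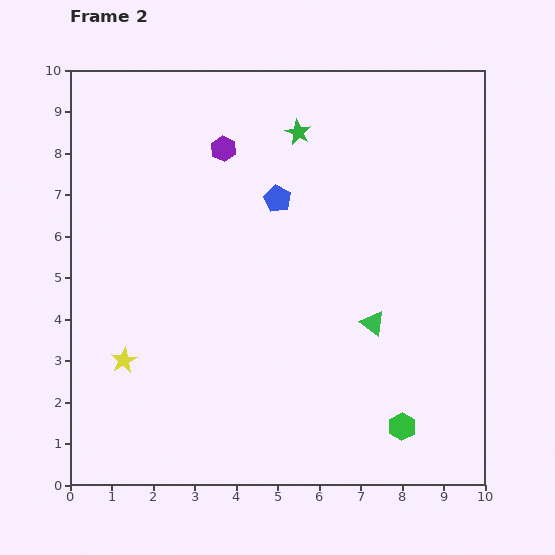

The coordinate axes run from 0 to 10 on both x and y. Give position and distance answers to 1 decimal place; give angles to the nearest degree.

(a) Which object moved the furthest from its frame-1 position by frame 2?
the green star

(moved 3.9; next 3.2)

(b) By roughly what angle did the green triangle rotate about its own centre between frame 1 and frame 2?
27° clockwise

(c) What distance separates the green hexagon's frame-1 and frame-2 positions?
0.7

The green hexagon moved from (7.9, 0.7) to (8.0, 1.4), a distance of √(0.1² + 0.7²) ≈ 0.7.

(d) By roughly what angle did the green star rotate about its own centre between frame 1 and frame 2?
19° counter-clockwise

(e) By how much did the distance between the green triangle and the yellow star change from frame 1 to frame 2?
+2.2

Distance in frame 1: 3.9. Distance in frame 2: 6.1.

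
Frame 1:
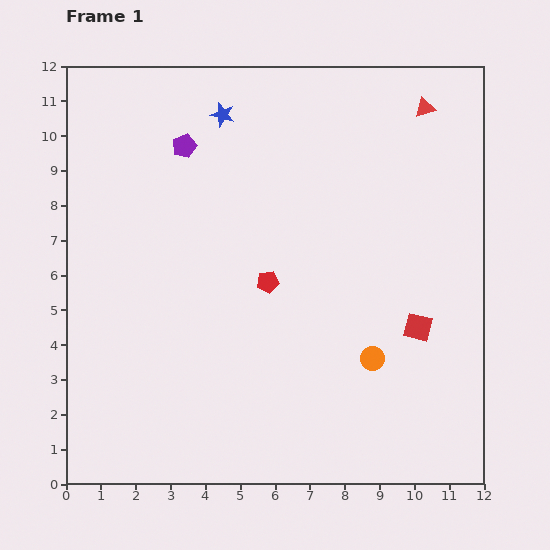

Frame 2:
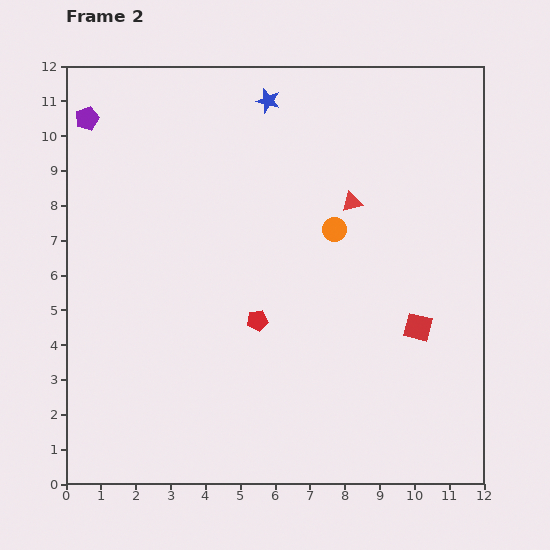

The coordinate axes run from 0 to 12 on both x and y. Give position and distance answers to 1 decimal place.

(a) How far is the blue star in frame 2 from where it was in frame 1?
1.4

The blue star moved from (4.5, 10.6) to (5.8, 11.0), a distance of √(1.3² + 0.4²) ≈ 1.4.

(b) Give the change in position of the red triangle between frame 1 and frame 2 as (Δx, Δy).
(-2.1, -2.7)

The red triangle was at (10.3, 10.8) in frame 1 and (8.2, 8.1) in frame 2.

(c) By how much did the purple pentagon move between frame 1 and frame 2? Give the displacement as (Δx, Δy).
(-2.8, 0.8)

The purple pentagon was at (3.4, 9.7) in frame 1 and (0.6, 10.5) in frame 2.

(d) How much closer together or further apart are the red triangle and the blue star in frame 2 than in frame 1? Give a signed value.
-2.0

Distance in frame 1: 5.8. Distance in frame 2: 3.8.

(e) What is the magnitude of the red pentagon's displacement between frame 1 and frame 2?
1.1

The red pentagon moved from (5.8, 5.8) to (5.5, 4.7), a distance of √(0.3² + 1.1²) ≈ 1.1.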